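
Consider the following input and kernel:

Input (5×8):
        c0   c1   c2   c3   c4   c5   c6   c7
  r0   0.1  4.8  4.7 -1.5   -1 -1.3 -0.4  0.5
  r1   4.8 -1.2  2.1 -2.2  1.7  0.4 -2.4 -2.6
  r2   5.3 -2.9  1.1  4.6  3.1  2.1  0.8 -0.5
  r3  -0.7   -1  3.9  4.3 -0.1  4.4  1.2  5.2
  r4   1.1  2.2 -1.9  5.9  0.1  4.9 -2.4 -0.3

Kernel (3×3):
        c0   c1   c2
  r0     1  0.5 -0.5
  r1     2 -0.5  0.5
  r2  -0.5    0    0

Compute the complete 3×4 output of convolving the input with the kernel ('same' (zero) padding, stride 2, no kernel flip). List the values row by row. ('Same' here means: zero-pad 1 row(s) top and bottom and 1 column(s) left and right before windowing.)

2.35 7.1 -2.05 -2.35
-1.1 -2.6 5 1.85
0.7 7.1 16.25 13.25

Output[0,0]: The receptive field on the zero-padded input at this output position is [0 0 0 / 0 0.1 4.8 / 0 4.8 -1.2]. Elementwise product with the kernel and sum: 0·1 + 0·0.5 + 0·-0.5 + 0·2 + 0.1·-0.5 + 4.8·0.5 + 0·-0.5.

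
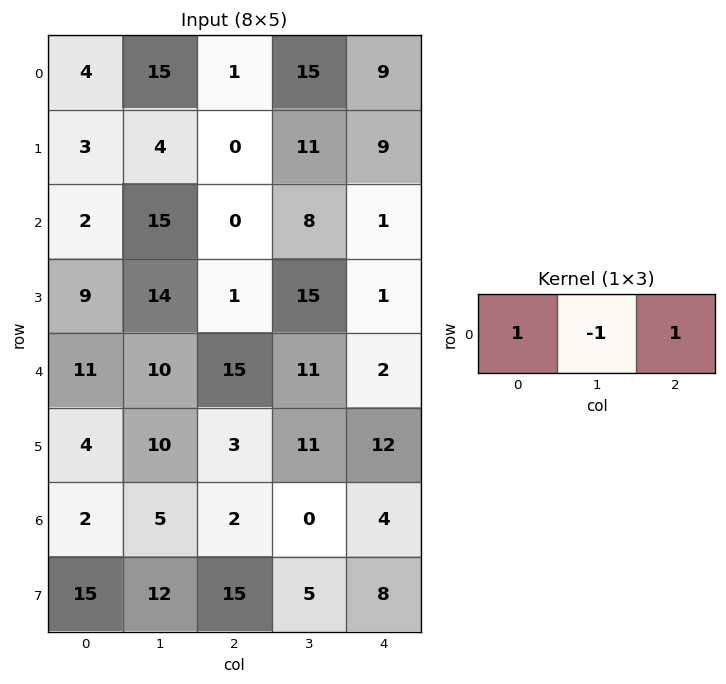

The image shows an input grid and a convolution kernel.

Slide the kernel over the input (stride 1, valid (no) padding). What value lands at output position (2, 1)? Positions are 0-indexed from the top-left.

23

The receptive field on the input at this output position is [15 0 8]. Elementwise product with the kernel and sum: 15·1 + 0·-1 + 8·1.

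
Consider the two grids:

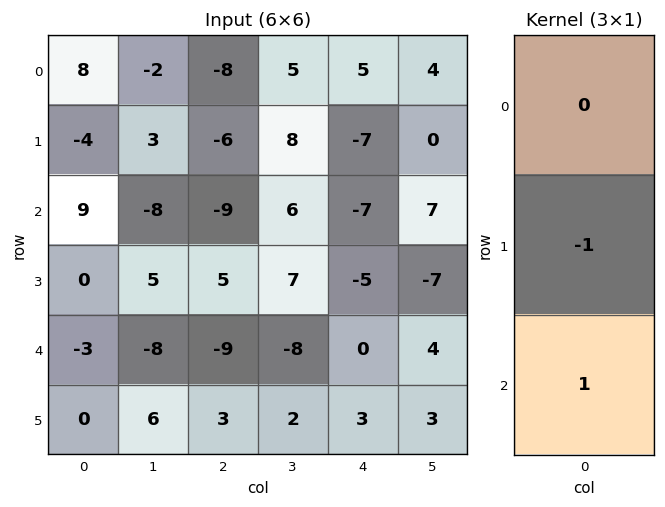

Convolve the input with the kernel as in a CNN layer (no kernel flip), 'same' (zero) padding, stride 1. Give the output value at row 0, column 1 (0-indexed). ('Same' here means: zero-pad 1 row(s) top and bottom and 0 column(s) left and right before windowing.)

The receptive field on the zero-padded input at this output position is [0 / -2 / 3]. Elementwise product with the kernel and sum: -2·-1 + 3·1.

5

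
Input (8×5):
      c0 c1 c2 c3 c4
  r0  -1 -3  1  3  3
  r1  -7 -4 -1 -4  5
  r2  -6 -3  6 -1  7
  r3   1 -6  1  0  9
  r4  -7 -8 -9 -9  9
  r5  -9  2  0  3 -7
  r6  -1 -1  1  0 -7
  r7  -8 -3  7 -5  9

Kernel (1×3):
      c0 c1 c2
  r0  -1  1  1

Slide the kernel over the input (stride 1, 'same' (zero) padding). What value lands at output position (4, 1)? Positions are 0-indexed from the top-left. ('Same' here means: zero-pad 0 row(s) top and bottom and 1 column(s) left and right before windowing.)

The receptive field on the zero-padded input at this output position is [-7 -8 -9]. Elementwise product with the kernel and sum: -7·-1 + -8·1 + -9·1.

-10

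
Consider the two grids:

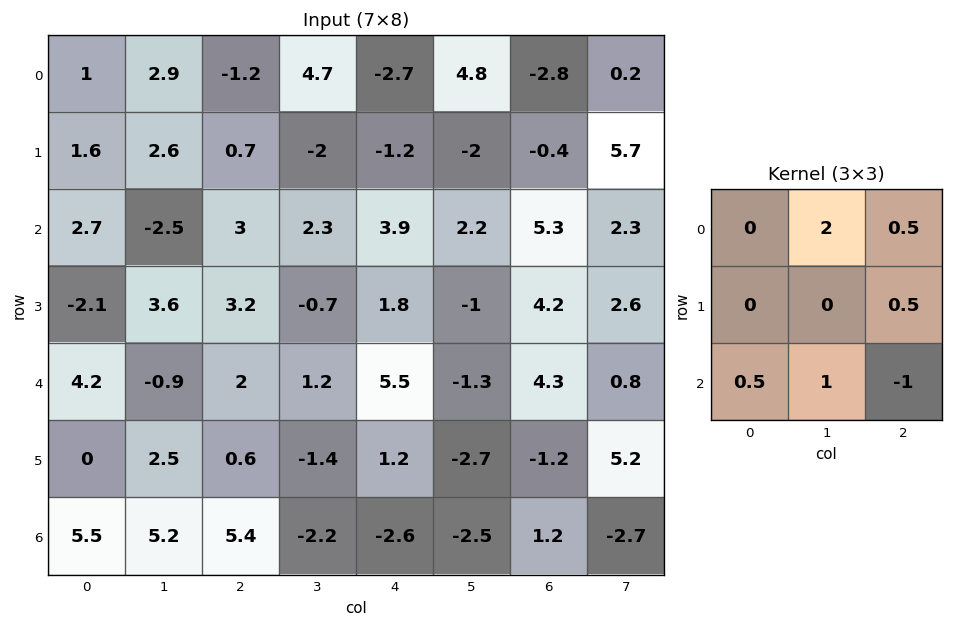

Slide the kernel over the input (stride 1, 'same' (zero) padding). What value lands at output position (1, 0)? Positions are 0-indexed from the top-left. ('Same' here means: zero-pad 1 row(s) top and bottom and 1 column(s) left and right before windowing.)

The receptive field on the zero-padded input at this output position is [0 1 2.9 / 0 1.6 2.6 / 0 2.7 -2.5]. Elementwise product with the kernel and sum: 1·2 + 2.9·0.5 + 2.6·0.5 + 0·0.5 + 2.7·1 + -2.5·-1.

9.95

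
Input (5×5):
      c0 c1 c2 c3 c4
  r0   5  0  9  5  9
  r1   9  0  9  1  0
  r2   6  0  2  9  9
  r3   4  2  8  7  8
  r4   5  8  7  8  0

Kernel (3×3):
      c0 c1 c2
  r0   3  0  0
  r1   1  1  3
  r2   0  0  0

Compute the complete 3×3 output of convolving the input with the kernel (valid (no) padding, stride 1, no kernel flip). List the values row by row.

51 12 37
39 29 65
48 31 45

Output[0,0]: The receptive field on the input at this output position is [5 0 9 / 9 0 9 / 6 0 2]. Elementwise product with the kernel and sum: 5·3 + 9·1 + 0·1 + 9·3.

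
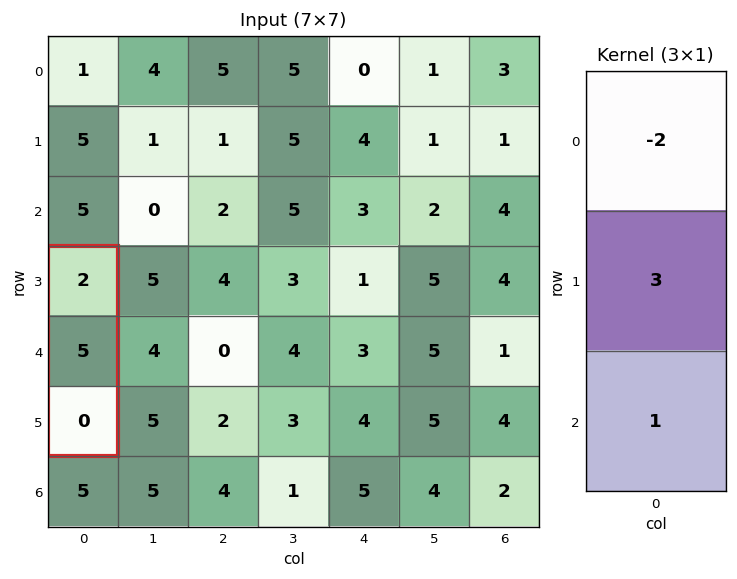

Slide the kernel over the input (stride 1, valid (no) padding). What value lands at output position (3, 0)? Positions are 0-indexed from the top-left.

11

The receptive field on the input at this output position is [2 / 5 / 0]. Elementwise product with the kernel and sum: 2·-2 + 5·3 + 0·1.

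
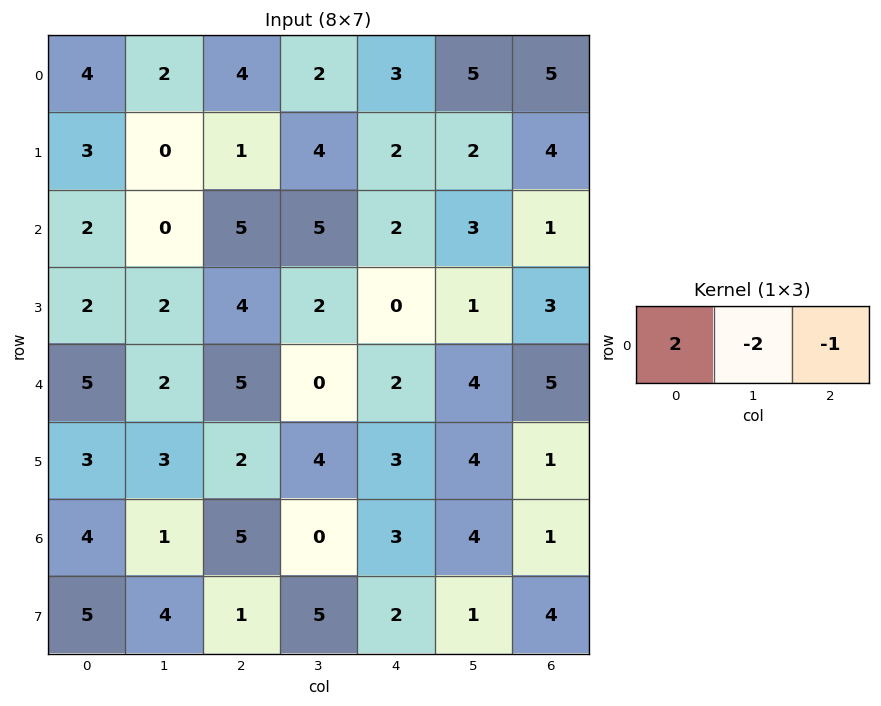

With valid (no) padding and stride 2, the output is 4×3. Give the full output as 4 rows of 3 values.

0 1 -9
-1 -2 -3
1 8 -9
1 7 -3

Output[0,0]: The receptive field on the input at this output position is [4 2 4]. Elementwise product with the kernel and sum: 4·2 + 2·-2 + 4·-1.
Output[0,1]: The receptive field on the input at this output position is [4 2 3]. Elementwise product with the kernel and sum: 4·2 + 2·-2 + 3·-1.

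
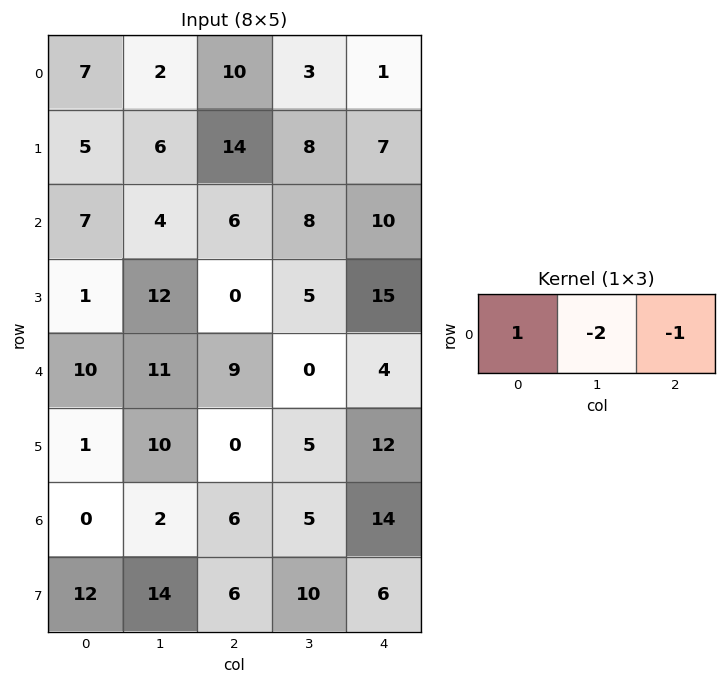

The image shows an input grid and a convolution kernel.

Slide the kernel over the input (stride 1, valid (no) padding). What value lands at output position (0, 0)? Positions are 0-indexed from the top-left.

-7

The receptive field on the input at this output position is [7 2 10]. Elementwise product with the kernel and sum: 7·1 + 2·-2 + 10·-1.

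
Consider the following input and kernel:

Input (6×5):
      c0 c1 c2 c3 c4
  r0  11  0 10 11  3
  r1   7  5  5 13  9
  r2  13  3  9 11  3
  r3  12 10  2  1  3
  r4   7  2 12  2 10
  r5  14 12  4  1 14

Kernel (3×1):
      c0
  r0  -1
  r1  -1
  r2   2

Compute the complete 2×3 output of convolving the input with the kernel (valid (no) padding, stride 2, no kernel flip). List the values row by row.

Output[0,0]: The receptive field on the input at this output position is [11 / 7 / 13]. Elementwise product with the kernel and sum: 11·-1 + 7·-1 + 13·2.

8 3 -6
-11 13 14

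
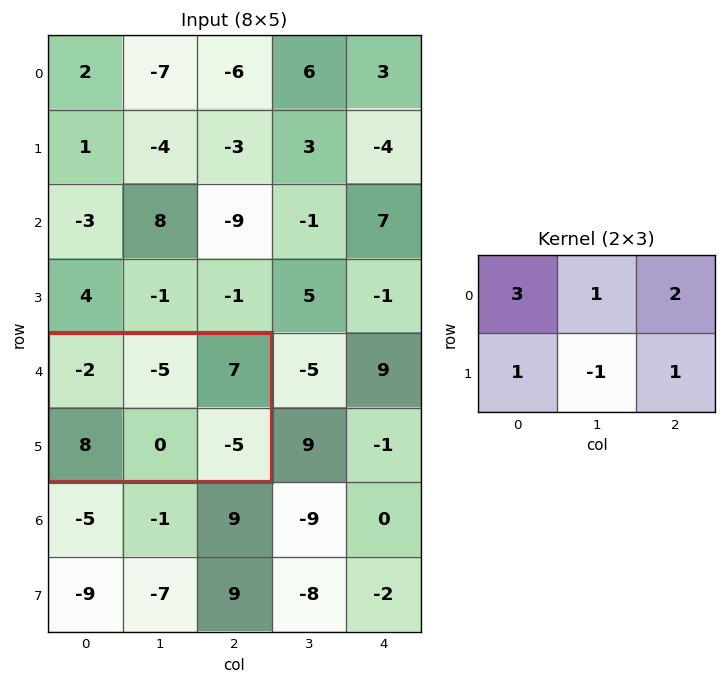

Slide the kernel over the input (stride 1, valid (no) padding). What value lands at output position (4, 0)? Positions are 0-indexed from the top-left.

6

The receptive field on the input at this output position is [-2 -5 7 / 8 0 -5]. Elementwise product with the kernel and sum: -2·3 + -5·1 + 7·2 + 8·1 + 0·-1 + -5·1.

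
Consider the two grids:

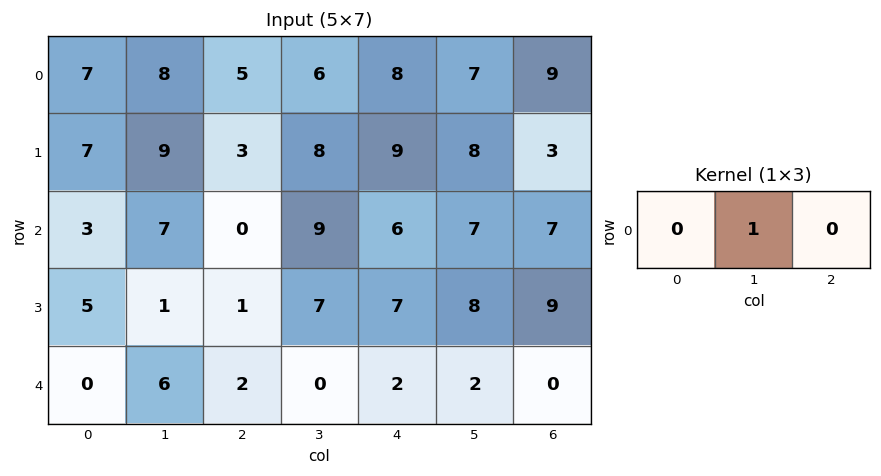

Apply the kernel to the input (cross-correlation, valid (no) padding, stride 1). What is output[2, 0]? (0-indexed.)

The receptive field on the input at this output position is [3 7 0]. Elementwise product with the kernel and sum: 7·1.

7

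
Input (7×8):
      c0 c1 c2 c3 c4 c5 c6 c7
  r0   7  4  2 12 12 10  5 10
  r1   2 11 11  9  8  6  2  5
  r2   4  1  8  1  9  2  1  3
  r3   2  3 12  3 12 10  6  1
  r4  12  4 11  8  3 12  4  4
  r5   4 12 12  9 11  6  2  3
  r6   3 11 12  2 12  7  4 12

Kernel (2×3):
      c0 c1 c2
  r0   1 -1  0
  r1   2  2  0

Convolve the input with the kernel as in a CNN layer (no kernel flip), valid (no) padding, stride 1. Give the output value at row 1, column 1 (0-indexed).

18

The receptive field on the input at this output position is [11 11 9 / 1 8 1]. Elementwise product with the kernel and sum: 11·1 + 11·-1 + 1·2 + 8·2.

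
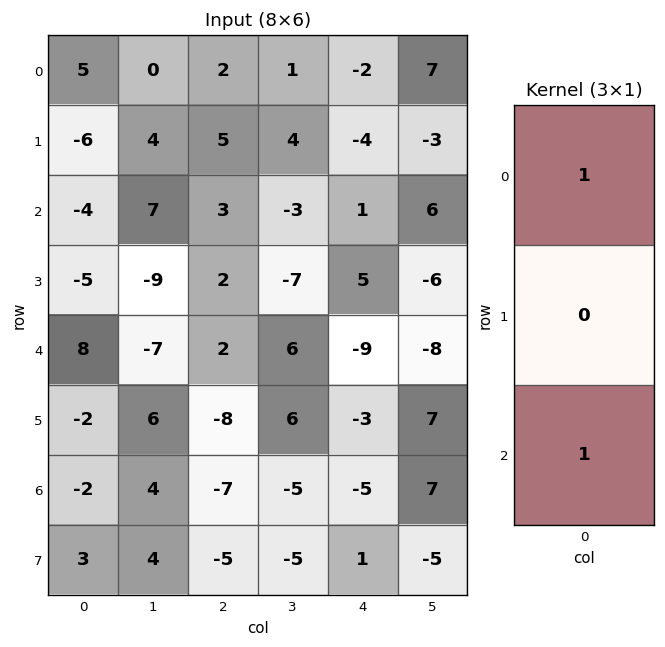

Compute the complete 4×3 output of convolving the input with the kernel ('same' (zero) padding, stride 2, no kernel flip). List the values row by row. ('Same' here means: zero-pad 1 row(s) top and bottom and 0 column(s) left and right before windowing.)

-6 5 -4
-11 7 1
-7 -6 2
1 -13 -2

Output[0,0]: The receptive field on the zero-padded input at this output position is [0 / 5 / -6]. Elementwise product with the kernel and sum: 0·1 + -6·1.
Output[0,1]: The receptive field on the zero-padded input at this output position is [0 / 2 / 5]. Elementwise product with the kernel and sum: 0·1 + 5·1.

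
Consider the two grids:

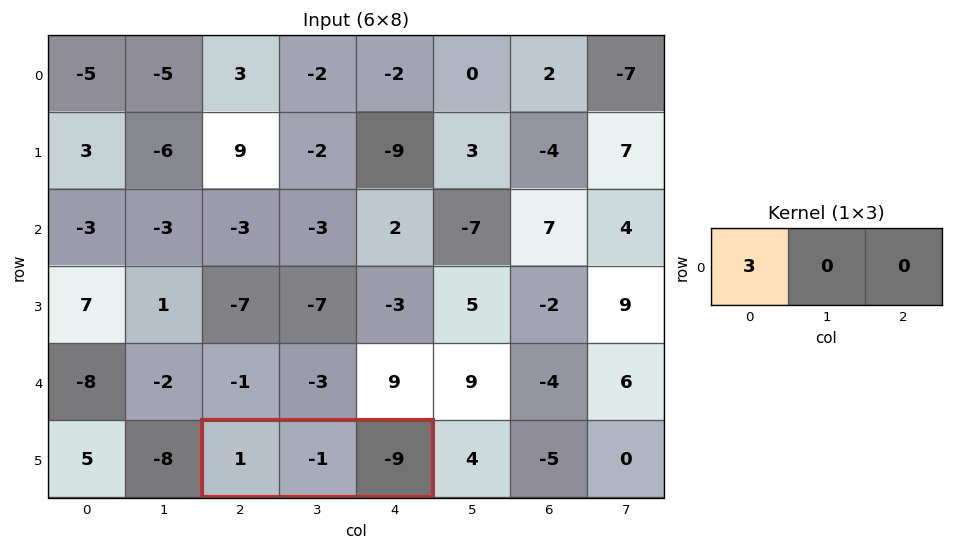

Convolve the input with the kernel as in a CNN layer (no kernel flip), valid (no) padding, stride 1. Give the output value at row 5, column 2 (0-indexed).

3

The receptive field on the input at this output position is [1 -1 -9]. Elementwise product with the kernel and sum: 1·3.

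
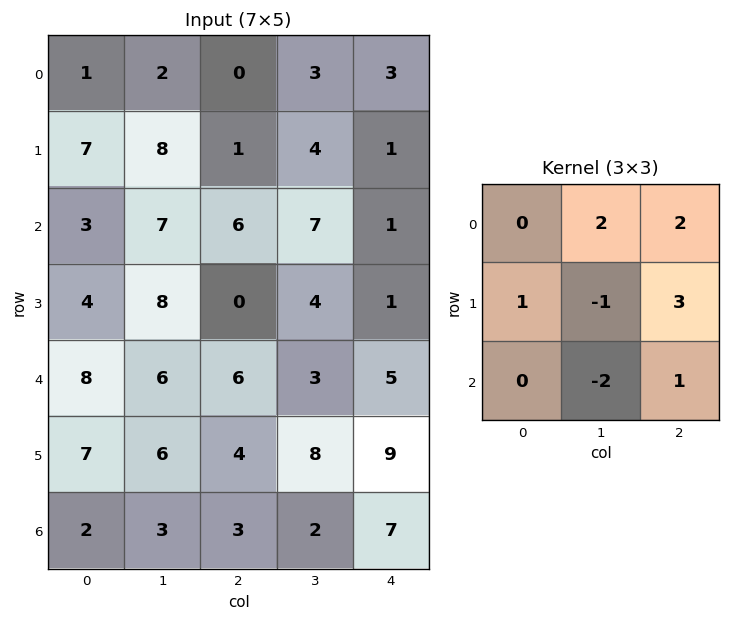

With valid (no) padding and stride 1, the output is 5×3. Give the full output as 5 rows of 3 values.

Output[0,0]: The receptive field on the input at this output position is [1 2 0 / 7 8 1 / 3 7 6]. Elementwise product with the kernel and sum: 2·2 + 0·2 + 7·1 + 8·-1 + 1·3 + 7·-2 + 6·1.
Output[0,1]: The receptive field on the input at this output position is [2 0 3 / 8 1 4 / 7 6 7]. Elementwise product with the kernel and sum: 0·2 + 3·2 + 8·1 + 1·-1 + 4·3 + 6·-2 + 7·1.

-2 20 -1
16 36 5
16 37 14
28 17 21
34 40 42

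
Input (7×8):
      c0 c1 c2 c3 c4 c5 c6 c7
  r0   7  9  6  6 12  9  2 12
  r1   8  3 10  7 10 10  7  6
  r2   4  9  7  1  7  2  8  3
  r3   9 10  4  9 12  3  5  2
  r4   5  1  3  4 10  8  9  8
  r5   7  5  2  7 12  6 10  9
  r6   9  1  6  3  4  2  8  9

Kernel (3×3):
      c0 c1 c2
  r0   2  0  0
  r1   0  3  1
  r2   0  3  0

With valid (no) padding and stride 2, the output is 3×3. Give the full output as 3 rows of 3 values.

Output[0,0]: The receptive field on the input at this output position is [7 9 6 / 8 3 10 / 4 9 7]. Elementwise product with the kernel and sum: 7·2 + 3·3 + 10·1 + 9·3.
Output[0,1]: The receptive field on the input at this output position is [6 6 12 / 10 7 10 / 7 1 7]. Elementwise product with the kernel and sum: 6·2 + 7·3 + 10·1 + 1·3.

60 46 67
45 65 52
30 48 54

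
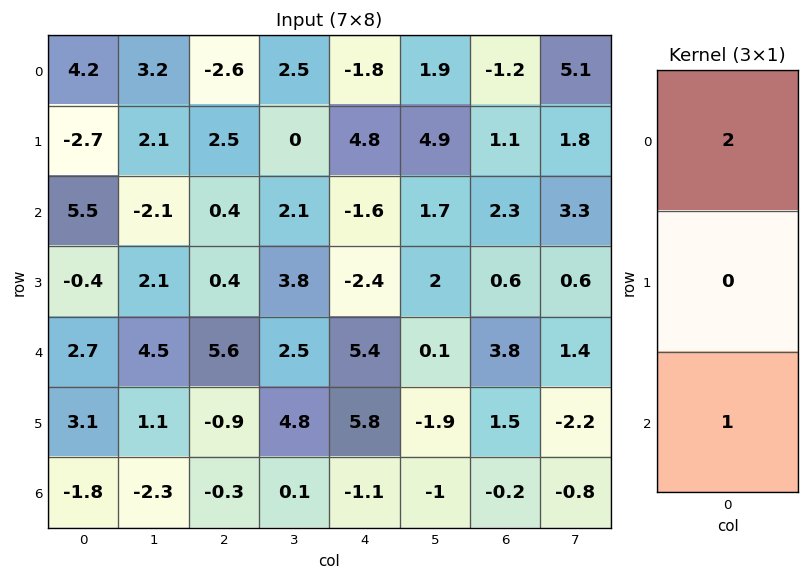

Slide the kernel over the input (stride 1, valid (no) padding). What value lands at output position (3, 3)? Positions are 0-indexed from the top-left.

12.4

The receptive field on the input at this output position is [3.8 / 2.5 / 4.8]. Elementwise product with the kernel and sum: 3.8·2 + 4.8·1.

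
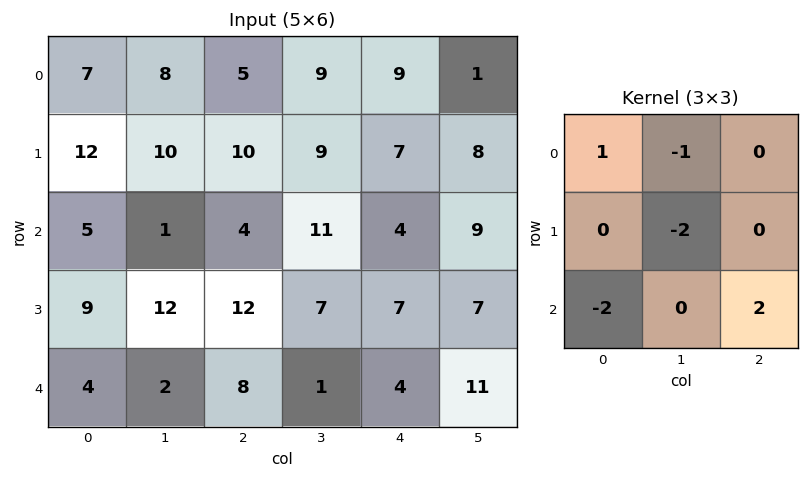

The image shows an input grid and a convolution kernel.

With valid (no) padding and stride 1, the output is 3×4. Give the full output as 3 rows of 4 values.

-23 3 -22 -18
6 -18 -31 -6
-12 -29 -29 13

Output[0,0]: The receptive field on the input at this output position is [7 8 5 / 12 10 10 / 5 1 4]. Elementwise product with the kernel and sum: 7·1 + 8·-1 + 10·-2 + 5·-2 + 4·2.
Output[0,1]: The receptive field on the input at this output position is [8 5 9 / 10 10 9 / 1 4 11]. Elementwise product with the kernel and sum: 8·1 + 5·-1 + 10·-2 + 1·-2 + 11·2.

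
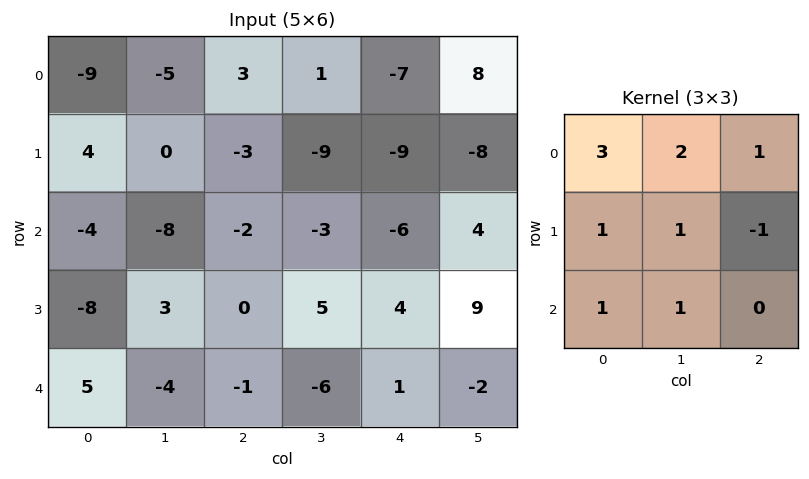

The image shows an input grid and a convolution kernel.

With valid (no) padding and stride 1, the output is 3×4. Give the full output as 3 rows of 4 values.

Output[0,0]: The receptive field on the input at this output position is [-9 -5 3 / 4 0 -3 / -4 -8 -2]. Elementwise product with the kernel and sum: -9·3 + -5·2 + 3·1 + 4·1 + 0·1 + -3·-1 + -4·1 + -8·1.
Output[0,1]: The receptive field on the input at this output position is [-5 3 1 / 0 -3 -9 / -8 -2 -3]. Elementwise product with the kernel and sum: -5·3 + 3·2 + 1·1 + 0·1 + -3·1 + -9·-1 + -8·1 + -2·1.

-39 -12 -4 -22
-6 -19 -30 -57
-34 -38 -24 -22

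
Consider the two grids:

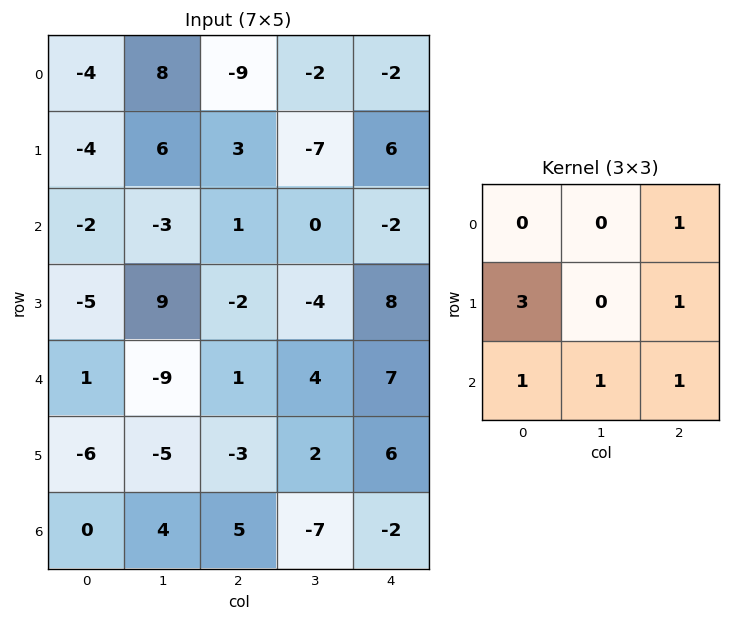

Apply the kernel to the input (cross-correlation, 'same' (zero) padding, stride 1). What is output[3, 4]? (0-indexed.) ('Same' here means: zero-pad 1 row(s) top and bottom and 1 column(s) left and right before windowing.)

The receptive field on the zero-padded input at this output position is [0 -2 0 / -4 8 0 / 4 7 0]. Elementwise product with the kernel and sum: 0·1 + -4·3 + 0·1 + 4·1 + 7·1 + 0·1.

-1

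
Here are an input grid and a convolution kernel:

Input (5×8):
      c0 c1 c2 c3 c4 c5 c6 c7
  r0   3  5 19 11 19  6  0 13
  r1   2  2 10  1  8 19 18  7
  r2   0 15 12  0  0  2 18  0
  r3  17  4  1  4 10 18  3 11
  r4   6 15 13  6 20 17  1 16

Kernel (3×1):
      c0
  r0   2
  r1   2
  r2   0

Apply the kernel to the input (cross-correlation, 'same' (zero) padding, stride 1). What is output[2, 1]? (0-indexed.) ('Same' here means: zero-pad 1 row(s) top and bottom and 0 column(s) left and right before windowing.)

The receptive field on the zero-padded input at this output position is [2 / 15 / 4]. Elementwise product with the kernel and sum: 2·2 + 15·2.

34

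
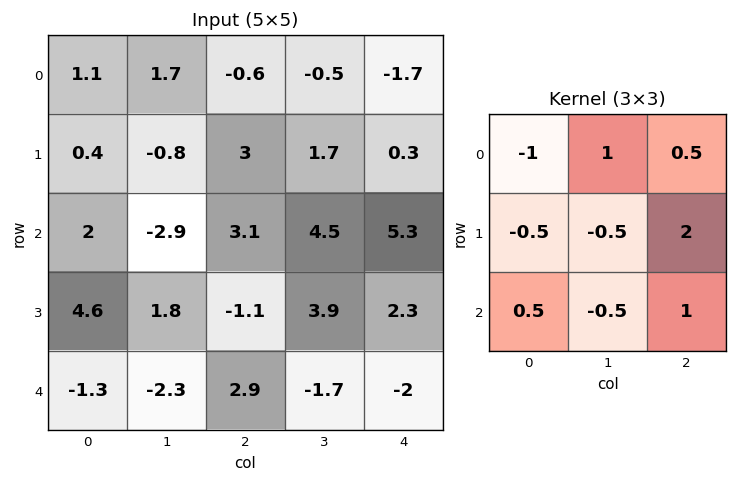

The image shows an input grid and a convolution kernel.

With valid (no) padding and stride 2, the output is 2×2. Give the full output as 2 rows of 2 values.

Output[0,0]: The receptive field on the input at this output position is [1.1 1.7 -0.6 / 0.4 -0.8 3 / 2 -2.9 3.1]. Elementwise product with the kernel and sum: 1.1·-1 + 1.7·1 + -0.6·0.5 + 0.4·-0.5 + -0.8·-0.5 + 3·2 + 2·0.5 + -2.9·-0.5 + 3.1·1.

12.05 2.1
-5.35 7.55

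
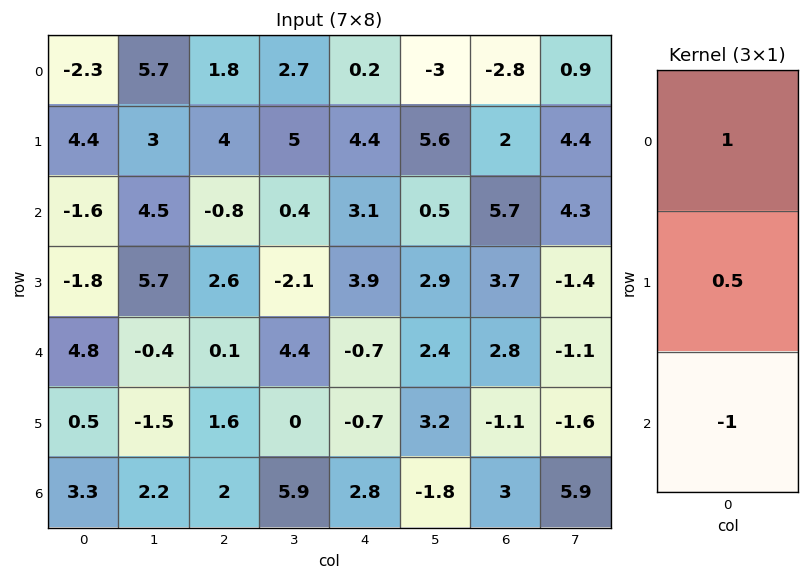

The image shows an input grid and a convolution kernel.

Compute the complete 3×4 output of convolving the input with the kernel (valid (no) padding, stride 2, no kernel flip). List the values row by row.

1.5 4.6 -0.7 -7.5
-7.3 0.4 5.75 4.75
1.75 -1.1 -3.85 -0.75

Output[0,0]: The receptive field on the input at this output position is [-2.3 / 4.4 / -1.6]. Elementwise product with the kernel and sum: -2.3·1 + 4.4·0.5 + -1.6·-1.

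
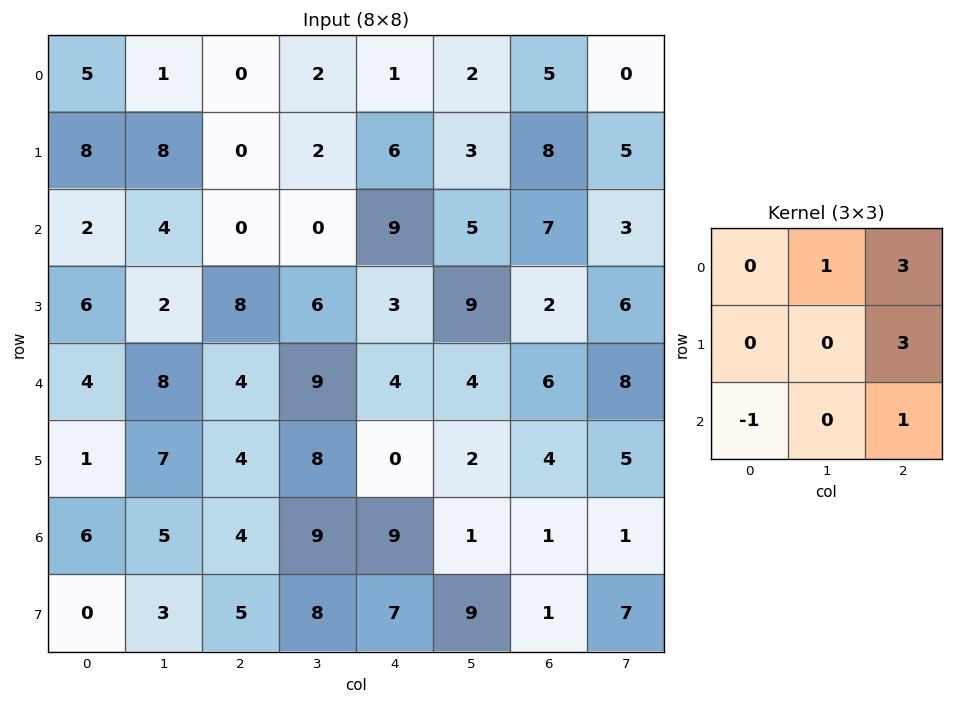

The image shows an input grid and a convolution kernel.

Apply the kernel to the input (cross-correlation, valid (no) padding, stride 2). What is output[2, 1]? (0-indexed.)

26

The receptive field on the input at this output position is [4 9 4 / 4 8 0 / 4 9 9]. Elementwise product with the kernel and sum: 9·1 + 4·3 + 0·3 + 4·-1 + 9·1.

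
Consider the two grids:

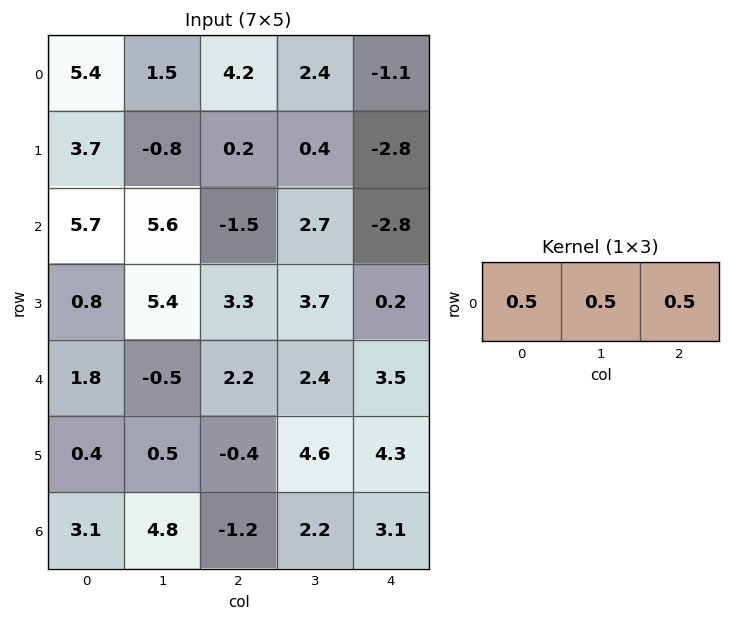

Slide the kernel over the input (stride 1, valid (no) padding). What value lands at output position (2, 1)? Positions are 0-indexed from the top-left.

The receptive field on the input at this output position is [5.6 -1.5 2.7]. Elementwise product with the kernel and sum: 5.6·0.5 + -1.5·0.5 + 2.7·0.5.

3.4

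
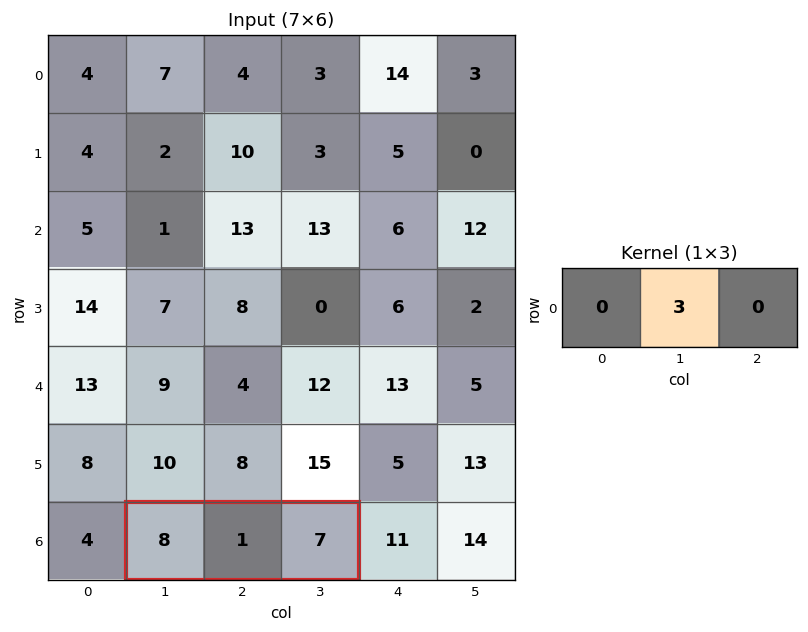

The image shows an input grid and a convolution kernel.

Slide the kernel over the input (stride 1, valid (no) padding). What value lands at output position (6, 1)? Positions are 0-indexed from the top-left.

3

The receptive field on the input at this output position is [8 1 7]. Elementwise product with the kernel and sum: 1·3.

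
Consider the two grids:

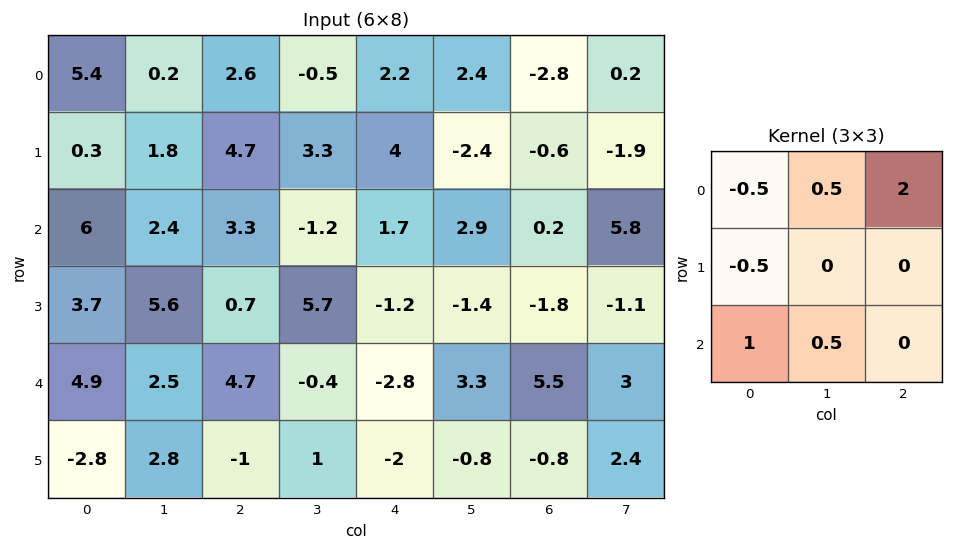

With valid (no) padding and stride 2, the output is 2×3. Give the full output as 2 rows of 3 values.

9.65 3.2 -4.35
9.1 5.3 0.45

Output[0,0]: The receptive field on the input at this output position is [5.4 0.2 2.6 / 0.3 1.8 4.7 / 6 2.4 3.3]. Elementwise product with the kernel and sum: 5.4·-0.5 + 0.2·0.5 + 2.6·2 + 0.3·-0.5 + 6·1 + 2.4·0.5.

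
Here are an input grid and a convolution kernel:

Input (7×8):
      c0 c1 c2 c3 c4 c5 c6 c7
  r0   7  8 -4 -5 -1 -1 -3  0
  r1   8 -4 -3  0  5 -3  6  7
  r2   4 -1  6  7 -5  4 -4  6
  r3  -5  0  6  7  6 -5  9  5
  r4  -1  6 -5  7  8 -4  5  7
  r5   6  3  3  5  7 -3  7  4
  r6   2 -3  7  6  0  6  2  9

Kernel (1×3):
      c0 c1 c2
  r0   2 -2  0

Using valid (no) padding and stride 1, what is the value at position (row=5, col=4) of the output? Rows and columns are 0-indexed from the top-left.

20

The receptive field on the input at this output position is [7 -3 7]. Elementwise product with the kernel and sum: 7·2 + -3·-2.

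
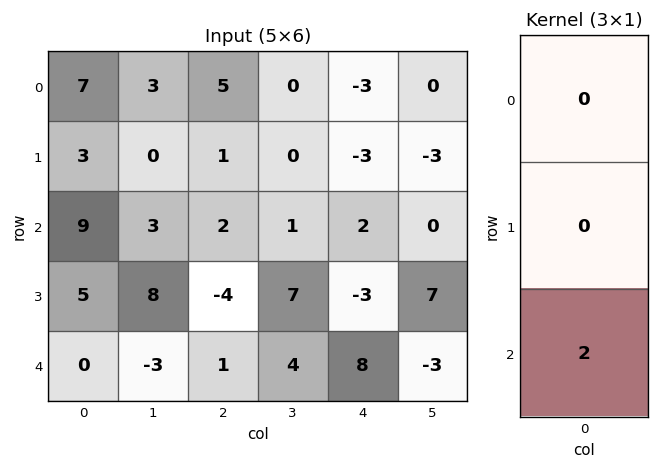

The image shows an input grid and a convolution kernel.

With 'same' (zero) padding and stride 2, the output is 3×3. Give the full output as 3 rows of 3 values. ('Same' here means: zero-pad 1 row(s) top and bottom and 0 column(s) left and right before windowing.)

6 2 -6
10 -8 -6
0 0 0

Output[0,0]: The receptive field on the zero-padded input at this output position is [0 / 7 / 3]. Elementwise product with the kernel and sum: 3·2.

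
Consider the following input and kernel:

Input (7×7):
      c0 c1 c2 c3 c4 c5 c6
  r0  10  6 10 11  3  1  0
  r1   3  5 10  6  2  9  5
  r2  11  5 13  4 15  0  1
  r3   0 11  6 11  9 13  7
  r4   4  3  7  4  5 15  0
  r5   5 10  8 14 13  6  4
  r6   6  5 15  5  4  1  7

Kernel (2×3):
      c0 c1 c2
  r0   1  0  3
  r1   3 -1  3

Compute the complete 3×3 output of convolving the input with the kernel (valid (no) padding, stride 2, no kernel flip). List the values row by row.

Output[0,0]: The receptive field on the input at this output position is [10 6 10 / 3 5 10]. Elementwise product with the kernel and sum: 10·1 + 10·3 + 3·3 + 5·-1 + 10·3.

74 49 15
57 92 53
54 71 50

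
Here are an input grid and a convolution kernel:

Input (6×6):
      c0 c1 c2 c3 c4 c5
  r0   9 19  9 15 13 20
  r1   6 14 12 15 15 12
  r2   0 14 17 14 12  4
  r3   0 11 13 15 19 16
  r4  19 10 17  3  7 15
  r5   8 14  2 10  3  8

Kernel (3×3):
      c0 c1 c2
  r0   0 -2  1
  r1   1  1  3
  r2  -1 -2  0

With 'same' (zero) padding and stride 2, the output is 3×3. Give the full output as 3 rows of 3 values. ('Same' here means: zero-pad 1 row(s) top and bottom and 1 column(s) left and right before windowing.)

Output[0,0]: The receptive field on the zero-padded input at this output position is [0 0 0 / 0 9 19 / 0 6 14]. Elementwise product with the kernel and sum: 0·-2 + 0·1 + 0·1 + 9·1 + 19·3 + 0·-1 + 6·-2.

54 35 43
44 27 -33
44 7 17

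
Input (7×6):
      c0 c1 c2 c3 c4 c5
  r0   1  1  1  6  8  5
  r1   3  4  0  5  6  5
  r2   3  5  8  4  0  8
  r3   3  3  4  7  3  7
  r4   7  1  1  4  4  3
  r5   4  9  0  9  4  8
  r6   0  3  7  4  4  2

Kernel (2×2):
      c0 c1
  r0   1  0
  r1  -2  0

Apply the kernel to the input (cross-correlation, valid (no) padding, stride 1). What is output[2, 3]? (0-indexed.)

The receptive field on the input at this output position is [4 0 / 7 3]. Elementwise product with the kernel and sum: 4·1 + 7·-2.

-10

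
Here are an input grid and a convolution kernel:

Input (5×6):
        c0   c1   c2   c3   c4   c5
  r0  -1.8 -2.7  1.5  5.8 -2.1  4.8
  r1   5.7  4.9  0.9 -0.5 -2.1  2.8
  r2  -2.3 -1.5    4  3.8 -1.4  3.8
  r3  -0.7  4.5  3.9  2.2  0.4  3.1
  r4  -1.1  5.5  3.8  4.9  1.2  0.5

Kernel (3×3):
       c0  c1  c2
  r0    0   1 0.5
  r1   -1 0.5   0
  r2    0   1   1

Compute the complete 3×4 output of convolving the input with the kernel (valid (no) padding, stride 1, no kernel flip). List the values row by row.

-2.7 7.75 6 2.15
15.3 10.25 -1.05 -1.7
12.75 12.05 6.4 0.2

Output[0,0]: The receptive field on the input at this output position is [-1.8 -2.7 1.5 / 5.7 4.9 0.9 / -2.3 -1.5 4]. Elementwise product with the kernel and sum: -2.7·1 + 1.5·0.5 + 5.7·-1 + 4.9·0.5 + -1.5·1 + 4·1.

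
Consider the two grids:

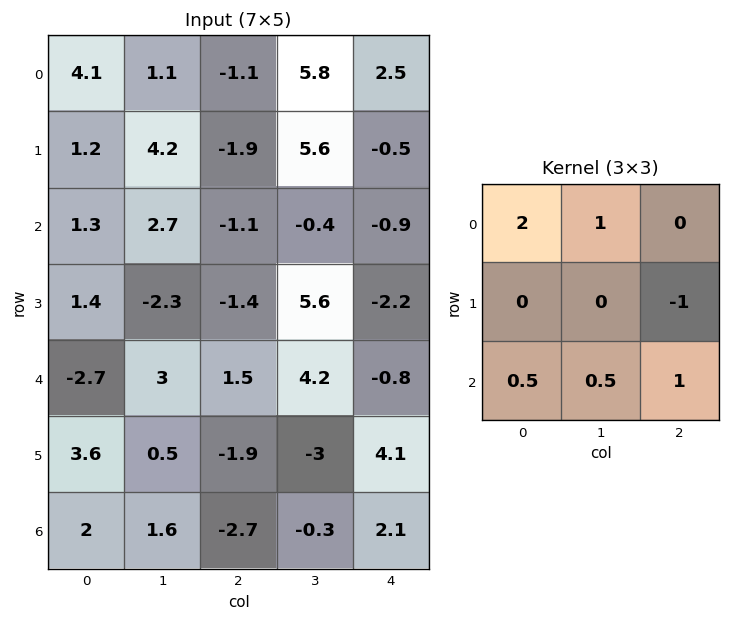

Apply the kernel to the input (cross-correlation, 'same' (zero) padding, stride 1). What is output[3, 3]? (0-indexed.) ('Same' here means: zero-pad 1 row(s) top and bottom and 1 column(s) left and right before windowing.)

The receptive field on the zero-padded input at this output position is [-1.1 -0.4 -0.9 / -1.4 5.6 -2.2 / 1.5 4.2 -0.8]. Elementwise product with the kernel and sum: -1.1·2 + -0.4·1 + -2.2·-1 + 1.5·0.5 + 4.2·0.5 + -0.8·1.

1.65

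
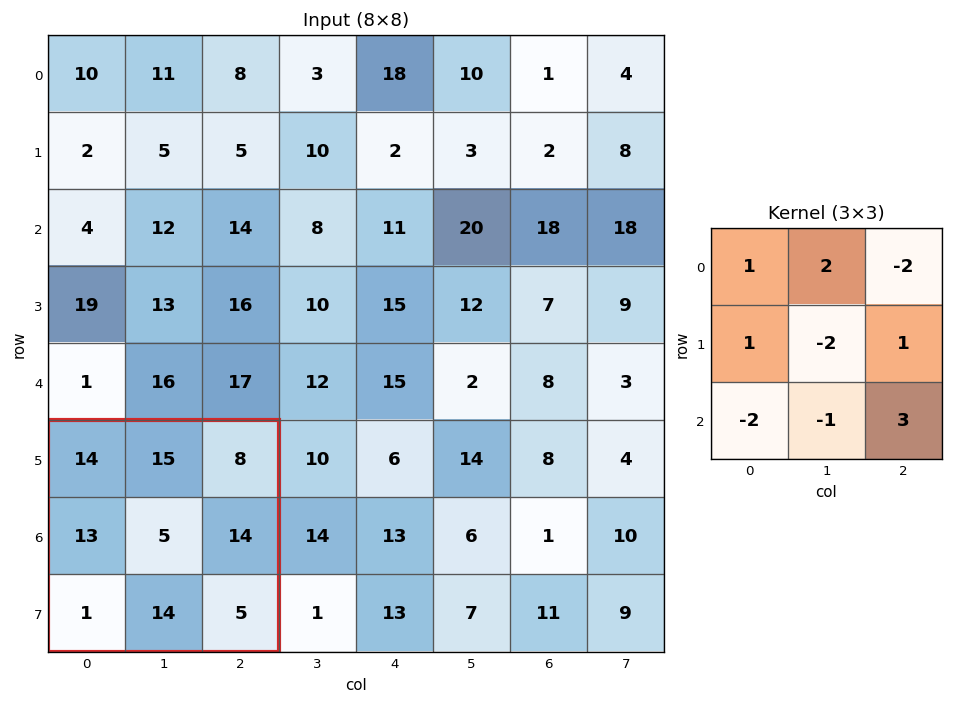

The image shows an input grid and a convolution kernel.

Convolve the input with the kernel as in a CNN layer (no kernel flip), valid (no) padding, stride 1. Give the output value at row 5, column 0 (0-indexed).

The receptive field on the input at this output position is [14 15 8 / 13 5 14 / 1 14 5]. Elementwise product with the kernel and sum: 14·1 + 15·2 + 8·-2 + 13·1 + 5·-2 + 14·1 + 1·-2 + 14·-1 + 5·3.

44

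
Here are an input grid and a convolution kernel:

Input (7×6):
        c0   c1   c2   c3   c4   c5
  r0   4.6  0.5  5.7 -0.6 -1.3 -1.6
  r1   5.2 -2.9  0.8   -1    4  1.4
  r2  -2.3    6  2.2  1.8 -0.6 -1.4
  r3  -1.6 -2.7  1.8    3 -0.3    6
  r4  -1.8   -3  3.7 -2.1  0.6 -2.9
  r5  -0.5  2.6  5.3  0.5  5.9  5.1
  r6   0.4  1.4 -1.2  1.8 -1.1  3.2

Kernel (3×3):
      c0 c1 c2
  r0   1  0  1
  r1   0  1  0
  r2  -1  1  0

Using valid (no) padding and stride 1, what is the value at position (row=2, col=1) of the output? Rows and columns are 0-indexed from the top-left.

The receptive field on the input at this output position is [6 2.2 1.8 / -2.7 1.8 3 / -3 3.7 -2.1]. Elementwise product with the kernel and sum: 6·1 + 1.8·1 + 1.8·1 + -3·-1 + 3.7·1.

16.3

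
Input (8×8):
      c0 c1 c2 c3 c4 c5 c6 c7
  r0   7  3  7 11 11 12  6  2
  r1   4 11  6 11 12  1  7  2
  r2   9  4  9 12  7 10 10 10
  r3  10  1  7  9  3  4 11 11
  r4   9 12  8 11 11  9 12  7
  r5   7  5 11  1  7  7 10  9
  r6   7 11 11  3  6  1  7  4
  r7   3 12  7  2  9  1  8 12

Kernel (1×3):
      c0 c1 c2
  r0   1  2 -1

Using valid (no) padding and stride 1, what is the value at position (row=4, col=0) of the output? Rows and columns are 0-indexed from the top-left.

25

The receptive field on the input at this output position is [9 12 8]. Elementwise product with the kernel and sum: 9·1 + 12·2 + 8·-1.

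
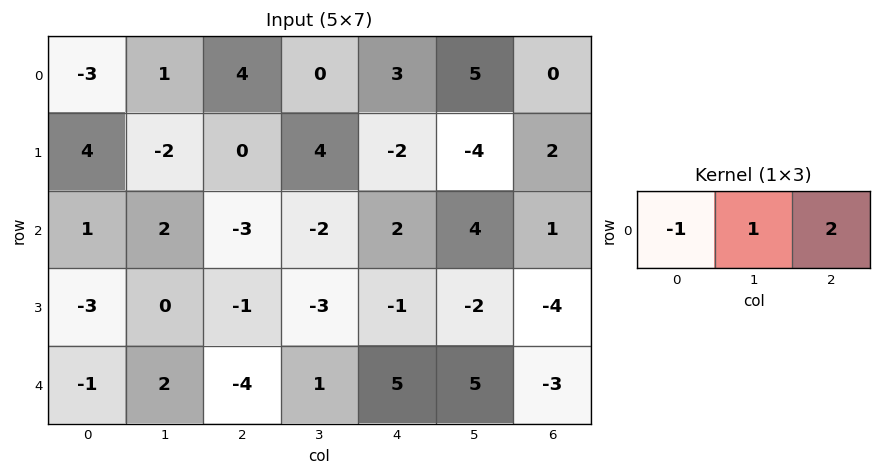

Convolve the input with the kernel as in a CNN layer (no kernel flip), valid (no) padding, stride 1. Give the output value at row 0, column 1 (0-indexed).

3

The receptive field on the input at this output position is [1 4 0]. Elementwise product with the kernel and sum: 1·-1 + 4·1 + 0·2.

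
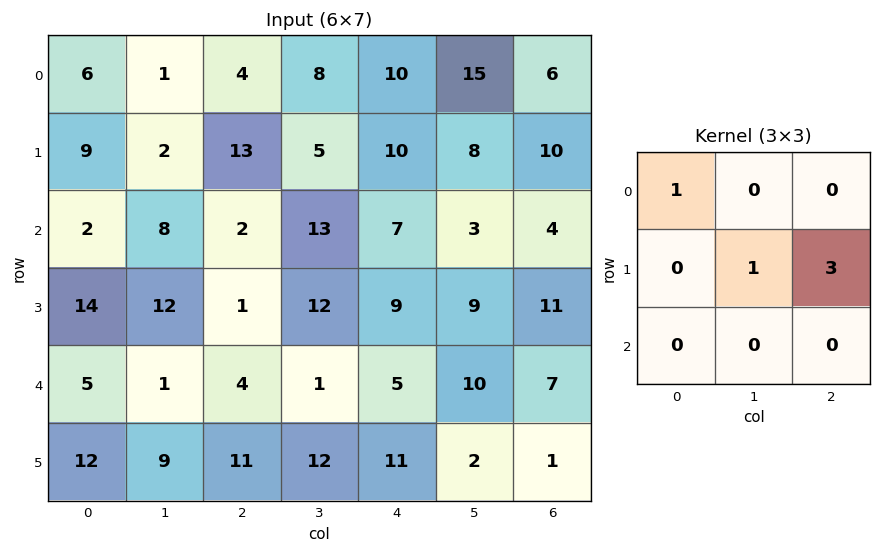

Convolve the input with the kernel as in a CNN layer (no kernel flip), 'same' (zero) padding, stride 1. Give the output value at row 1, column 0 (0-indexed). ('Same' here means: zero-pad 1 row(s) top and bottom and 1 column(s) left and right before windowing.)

15

The receptive field on the zero-padded input at this output position is [0 6 1 / 0 9 2 / 0 2 8]. Elementwise product with the kernel and sum: 0·1 + 9·1 + 2·3.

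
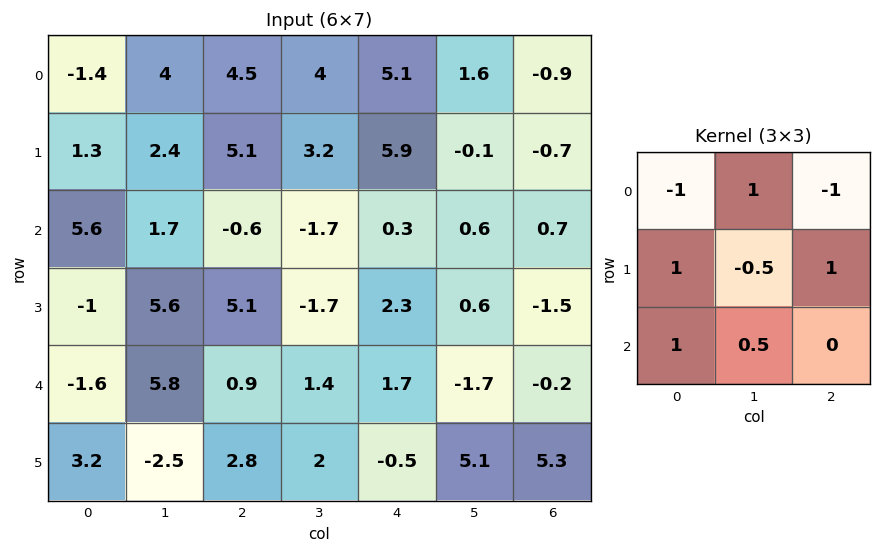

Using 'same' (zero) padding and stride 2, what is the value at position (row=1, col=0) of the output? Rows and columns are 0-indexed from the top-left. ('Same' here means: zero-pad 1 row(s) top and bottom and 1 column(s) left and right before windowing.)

-2.7

The receptive field on the zero-padded input at this output position is [0 1.3 2.4 / 0 5.6 1.7 / 0 -1 5.6]. Elementwise product with the kernel and sum: 0·-1 + 1.3·1 + 2.4·-1 + 0·1 + 5.6·-0.5 + 1.7·1 + 0·1 + -1·0.5.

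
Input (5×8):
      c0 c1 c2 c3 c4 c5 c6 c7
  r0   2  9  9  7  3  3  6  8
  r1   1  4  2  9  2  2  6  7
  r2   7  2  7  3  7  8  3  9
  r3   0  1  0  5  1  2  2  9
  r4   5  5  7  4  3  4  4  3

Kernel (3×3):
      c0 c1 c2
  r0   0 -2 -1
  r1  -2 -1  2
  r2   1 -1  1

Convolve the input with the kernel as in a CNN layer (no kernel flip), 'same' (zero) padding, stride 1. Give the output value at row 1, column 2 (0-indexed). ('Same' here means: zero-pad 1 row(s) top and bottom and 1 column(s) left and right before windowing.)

The receptive field on the zero-padded input at this output position is [9 9 7 / 4 2 9 / 2 7 3]. Elementwise product with the kernel and sum: 9·-2 + 7·-1 + 4·-2 + 2·-1 + 9·2 + 2·1 + 7·-1 + 3·1.

-19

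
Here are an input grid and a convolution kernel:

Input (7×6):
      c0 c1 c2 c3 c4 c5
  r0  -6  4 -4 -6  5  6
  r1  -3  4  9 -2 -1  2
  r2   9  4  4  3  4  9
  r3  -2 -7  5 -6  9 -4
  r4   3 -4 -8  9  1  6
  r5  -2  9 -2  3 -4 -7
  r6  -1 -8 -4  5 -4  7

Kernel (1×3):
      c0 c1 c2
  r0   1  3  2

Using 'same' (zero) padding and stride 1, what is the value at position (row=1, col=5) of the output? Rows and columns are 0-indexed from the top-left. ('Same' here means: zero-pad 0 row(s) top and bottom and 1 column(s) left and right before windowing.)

The receptive field on the zero-padded input at this output position is [-1 2 0]. Elementwise product with the kernel and sum: -1·1 + 2·3 + 0·2.

5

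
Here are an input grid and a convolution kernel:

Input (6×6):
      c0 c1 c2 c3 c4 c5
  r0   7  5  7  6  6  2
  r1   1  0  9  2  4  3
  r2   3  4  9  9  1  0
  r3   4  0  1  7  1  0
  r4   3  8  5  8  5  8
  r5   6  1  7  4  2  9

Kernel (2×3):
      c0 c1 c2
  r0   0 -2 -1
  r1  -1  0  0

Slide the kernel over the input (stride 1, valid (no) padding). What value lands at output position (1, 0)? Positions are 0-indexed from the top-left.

-12

The receptive field on the input at this output position is [1 0 9 / 3 4 9]. Elementwise product with the kernel and sum: 0·-2 + 9·-1 + 3·-1.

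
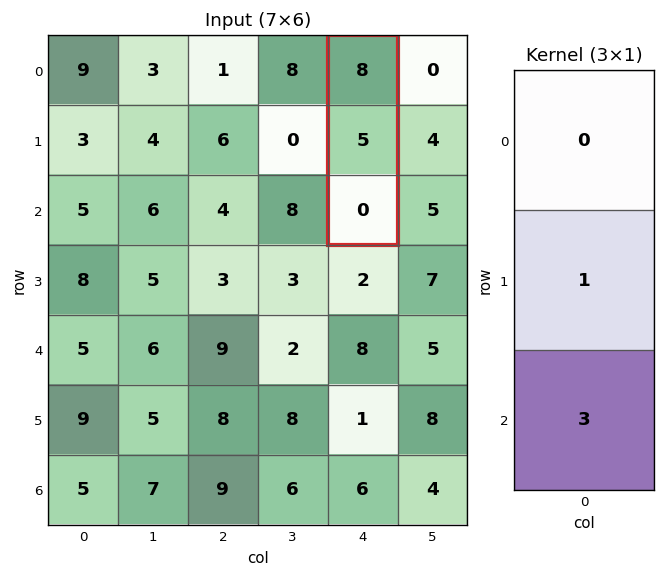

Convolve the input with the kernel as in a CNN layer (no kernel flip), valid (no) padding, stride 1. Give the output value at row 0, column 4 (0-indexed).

5

The receptive field on the input at this output position is [8 / 5 / 0]. Elementwise product with the kernel and sum: 5·1 + 0·3.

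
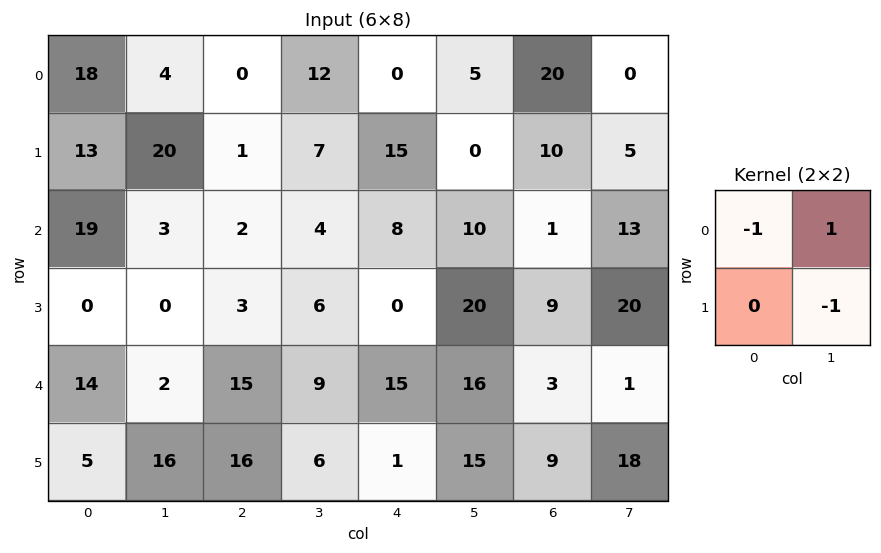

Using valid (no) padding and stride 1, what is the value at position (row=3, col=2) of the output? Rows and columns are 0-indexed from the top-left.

The receptive field on the input at this output position is [3 6 / 15 9]. Elementwise product with the kernel and sum: 3·-1 + 6·1 + 9·-1.

-6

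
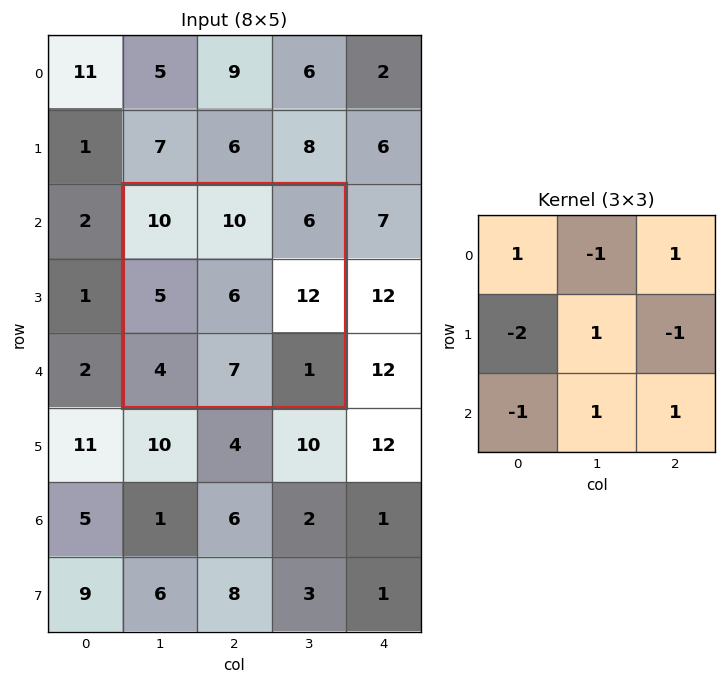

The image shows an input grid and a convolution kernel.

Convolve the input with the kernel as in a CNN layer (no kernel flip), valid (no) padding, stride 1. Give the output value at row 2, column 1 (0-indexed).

The receptive field on the input at this output position is [10 10 6 / 5 6 12 / 4 7 1]. Elementwise product with the kernel and sum: 10·1 + 10·-1 + 6·1 + 5·-2 + 6·1 + 12·-1 + 4·-1 + 7·1 + 1·1.

-6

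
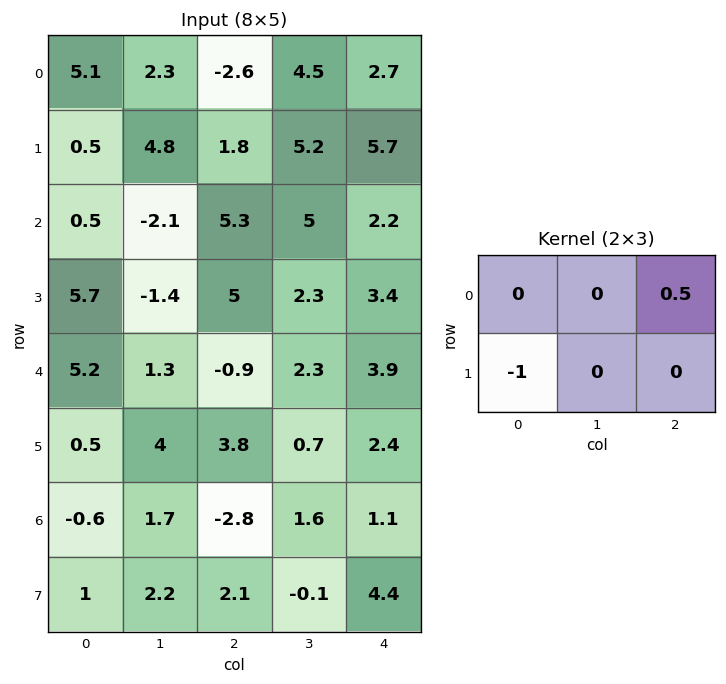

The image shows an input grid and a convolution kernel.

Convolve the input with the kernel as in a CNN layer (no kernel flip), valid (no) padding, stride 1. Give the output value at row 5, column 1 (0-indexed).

The receptive field on the input at this output position is [4 3.8 0.7 / 1.7 -2.8 1.6]. Elementwise product with the kernel and sum: 0.7·0.5 + 1.7·-1.

-1.35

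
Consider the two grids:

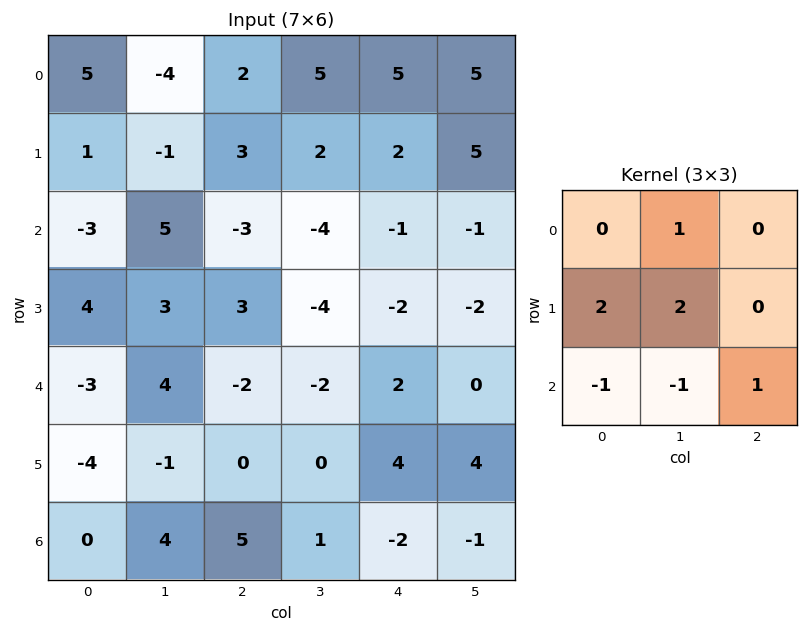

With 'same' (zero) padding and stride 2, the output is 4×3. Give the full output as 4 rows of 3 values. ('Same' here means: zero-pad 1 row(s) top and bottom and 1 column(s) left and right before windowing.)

8 -4 21
-6 -3 -4
1 8 -2
-4 18 2

Output[0,0]: The receptive field on the zero-padded input at this output position is [0 0 0 / 0 5 -4 / 0 1 -1]. Elementwise product with the kernel and sum: 0·1 + 0·2 + 5·2 + 0·-1 + 1·-1 + -1·1.
Output[0,1]: The receptive field on the zero-padded input at this output position is [0 0 0 / -4 2 5 / -1 3 2]. Elementwise product with the kernel and sum: 0·1 + -4·2 + 2·2 + -1·-1 + 3·-1 + 2·1.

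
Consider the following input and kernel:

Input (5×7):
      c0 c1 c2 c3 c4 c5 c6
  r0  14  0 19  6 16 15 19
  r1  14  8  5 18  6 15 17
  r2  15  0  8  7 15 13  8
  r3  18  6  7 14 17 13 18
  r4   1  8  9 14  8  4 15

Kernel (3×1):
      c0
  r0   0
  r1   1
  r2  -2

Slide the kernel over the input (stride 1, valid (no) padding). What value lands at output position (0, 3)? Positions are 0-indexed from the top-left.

The receptive field on the input at this output position is [6 / 18 / 7]. Elementwise product with the kernel and sum: 18·1 + 7·-2.

4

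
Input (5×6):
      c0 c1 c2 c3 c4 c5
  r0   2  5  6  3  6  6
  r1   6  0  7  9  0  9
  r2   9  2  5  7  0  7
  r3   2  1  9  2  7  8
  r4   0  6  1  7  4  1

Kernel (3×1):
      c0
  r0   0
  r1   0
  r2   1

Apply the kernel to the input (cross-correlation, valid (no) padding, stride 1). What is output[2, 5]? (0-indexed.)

1

The receptive field on the input at this output position is [7 / 8 / 1]. Elementwise product with the kernel and sum: 1·1.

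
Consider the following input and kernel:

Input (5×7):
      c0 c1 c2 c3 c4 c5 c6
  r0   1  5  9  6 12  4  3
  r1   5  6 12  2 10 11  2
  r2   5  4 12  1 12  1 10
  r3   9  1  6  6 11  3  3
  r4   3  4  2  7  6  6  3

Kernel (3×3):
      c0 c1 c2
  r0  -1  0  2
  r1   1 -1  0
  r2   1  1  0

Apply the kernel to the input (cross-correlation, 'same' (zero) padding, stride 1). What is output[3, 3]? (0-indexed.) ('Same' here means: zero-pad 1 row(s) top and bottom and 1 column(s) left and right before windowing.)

21

The receptive field on the zero-padded input at this output position is [12 1 12 / 6 6 11 / 2 7 6]. Elementwise product with the kernel and sum: 12·-1 + 12·2 + 6·1 + 6·-1 + 2·1 + 7·1.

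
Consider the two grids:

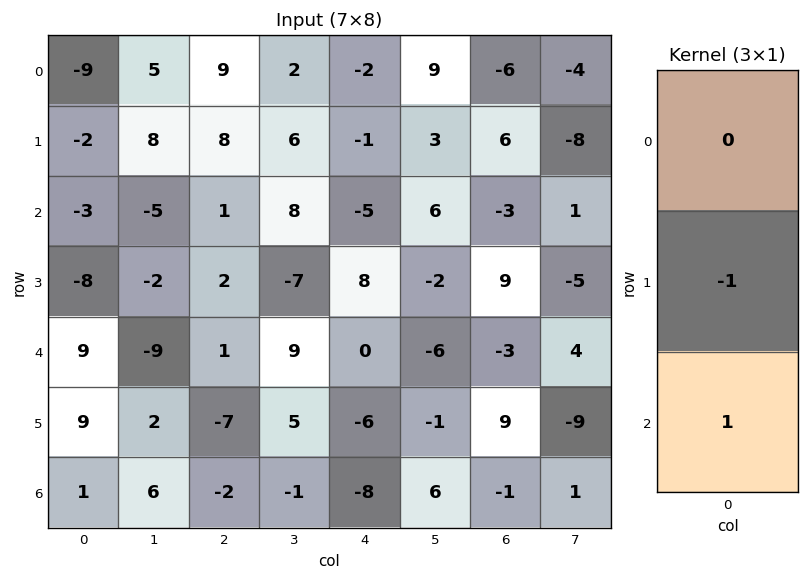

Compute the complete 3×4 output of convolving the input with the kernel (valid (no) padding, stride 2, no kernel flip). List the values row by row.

-1 -7 -4 -9
17 -1 -8 -12
-8 5 -2 -10

Output[0,0]: The receptive field on the input at this output position is [-9 / -2 / -3]. Elementwise product with the kernel and sum: -2·-1 + -3·1.
Output[0,1]: The receptive field on the input at this output position is [9 / 8 / 1]. Elementwise product with the kernel and sum: 8·-1 + 1·1.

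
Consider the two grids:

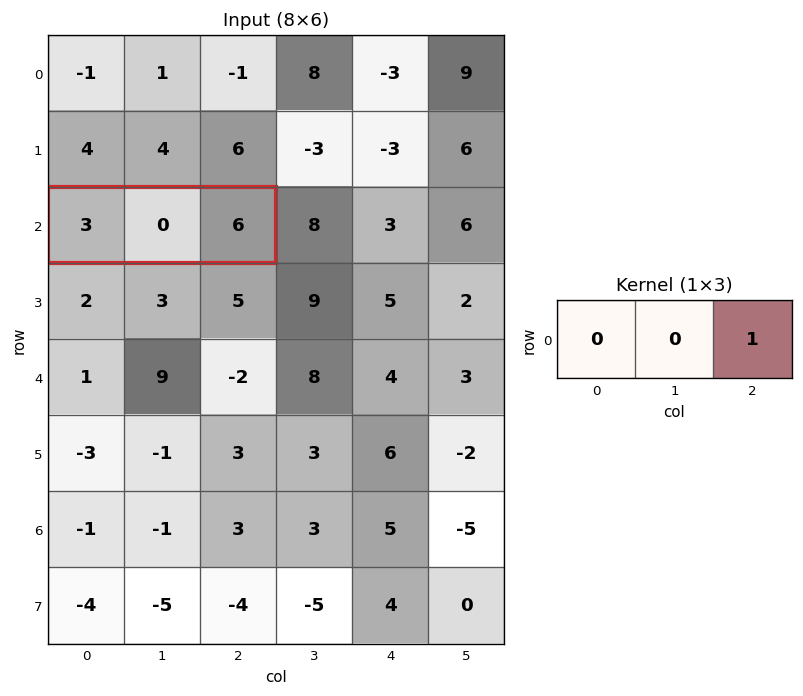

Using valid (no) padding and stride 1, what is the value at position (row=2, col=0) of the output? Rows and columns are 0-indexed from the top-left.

The receptive field on the input at this output position is [3 0 6]. Elementwise product with the kernel and sum: 6·1.

6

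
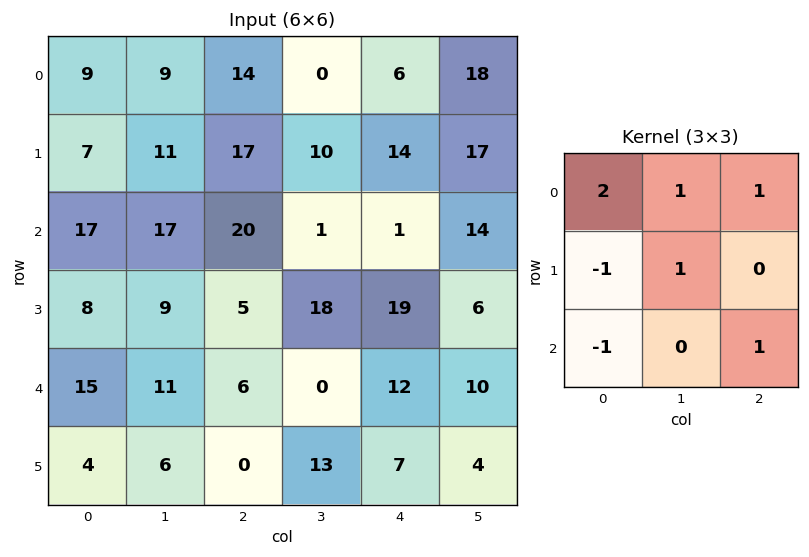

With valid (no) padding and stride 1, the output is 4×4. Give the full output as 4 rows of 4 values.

48 22 8 41
39 61 53 39
63 40 61 28
22 43 48 64

Output[0,0]: The receptive field on the input at this output position is [9 9 14 / 7 11 17 / 17 17 20]. Elementwise product with the kernel and sum: 9·2 + 9·1 + 14·1 + 7·-1 + 11·1 + 17·-1 + 20·1.
Output[0,1]: The receptive field on the input at this output position is [9 14 0 / 11 17 10 / 17 20 1]. Elementwise product with the kernel and sum: 9·2 + 14·1 + 0·1 + 11·-1 + 17·1 + 17·-1 + 1·1.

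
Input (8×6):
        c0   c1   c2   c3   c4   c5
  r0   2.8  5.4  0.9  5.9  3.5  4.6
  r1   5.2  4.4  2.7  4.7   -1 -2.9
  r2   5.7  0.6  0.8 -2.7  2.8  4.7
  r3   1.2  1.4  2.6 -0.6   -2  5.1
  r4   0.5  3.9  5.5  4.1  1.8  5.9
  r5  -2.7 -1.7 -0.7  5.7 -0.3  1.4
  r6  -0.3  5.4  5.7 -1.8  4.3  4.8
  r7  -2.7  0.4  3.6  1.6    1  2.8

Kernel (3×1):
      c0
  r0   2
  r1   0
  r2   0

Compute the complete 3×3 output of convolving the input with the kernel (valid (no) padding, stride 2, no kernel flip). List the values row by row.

Output[0,0]: The receptive field on the input at this output position is [2.8 / 5.2 / 5.7]. Elementwise product with the kernel and sum: 2.8·2.
Output[0,1]: The receptive field on the input at this output position is [0.9 / 2.7 / 0.8]. Elementwise product with the kernel and sum: 0.9·2.

5.6 1.8 7
11.4 1.6 5.6
1 11 3.6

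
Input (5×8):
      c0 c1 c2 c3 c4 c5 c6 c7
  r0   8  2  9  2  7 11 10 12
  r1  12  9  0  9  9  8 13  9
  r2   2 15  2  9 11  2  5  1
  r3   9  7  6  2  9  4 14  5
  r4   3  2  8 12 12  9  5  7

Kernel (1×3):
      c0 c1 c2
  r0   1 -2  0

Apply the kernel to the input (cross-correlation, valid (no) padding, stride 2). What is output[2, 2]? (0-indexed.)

The receptive field on the input at this output position is [12 9 5]. Elementwise product with the kernel and sum: 12·1 + 9·-2.

-6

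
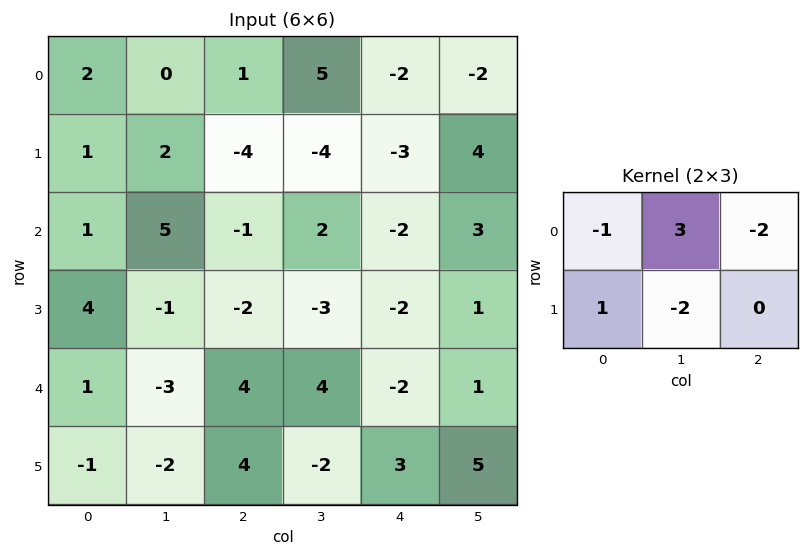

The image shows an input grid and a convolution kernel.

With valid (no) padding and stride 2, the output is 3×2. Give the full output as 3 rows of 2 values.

Output[0,0]: The receptive field on the input at this output position is [2 0 1 / 1 2 -4]. Elementwise product with the kernel and sum: 2·-1 + 0·3 + 1·-2 + 1·1 + 2·-2.
Output[0,1]: The receptive field on the input at this output position is [1 5 -2 / -4 -4 -3]. Elementwise product with the kernel and sum: 1·-1 + 5·3 + -2·-2 + -4·1 + -4·-2.

-7 22
22 15
-15 20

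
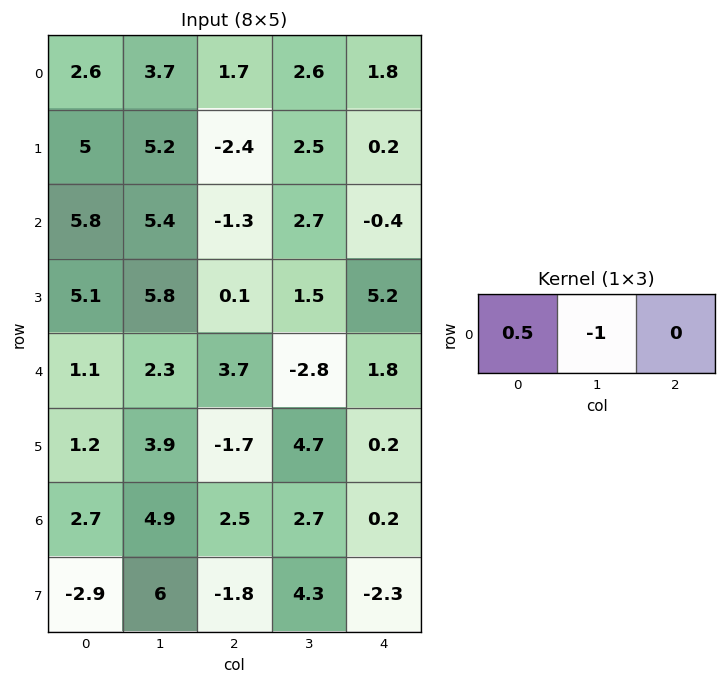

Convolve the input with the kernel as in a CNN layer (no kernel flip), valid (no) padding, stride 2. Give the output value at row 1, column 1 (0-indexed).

The receptive field on the input at this output position is [-1.3 2.7 -0.4]. Elementwise product with the kernel and sum: -1.3·0.5 + 2.7·-1.

-3.35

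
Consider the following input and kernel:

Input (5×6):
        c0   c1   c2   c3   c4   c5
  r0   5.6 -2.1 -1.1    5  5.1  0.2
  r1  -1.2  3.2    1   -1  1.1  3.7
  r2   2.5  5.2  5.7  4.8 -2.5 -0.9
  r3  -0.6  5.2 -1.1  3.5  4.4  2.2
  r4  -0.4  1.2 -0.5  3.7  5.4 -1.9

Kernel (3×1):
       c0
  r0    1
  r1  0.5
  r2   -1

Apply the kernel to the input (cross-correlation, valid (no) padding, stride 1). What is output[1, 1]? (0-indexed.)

The receptive field on the input at this output position is [3.2 / 5.2 / 5.2]. Elementwise product with the kernel and sum: 3.2·1 + 5.2·0.5 + 5.2·-1.

0.6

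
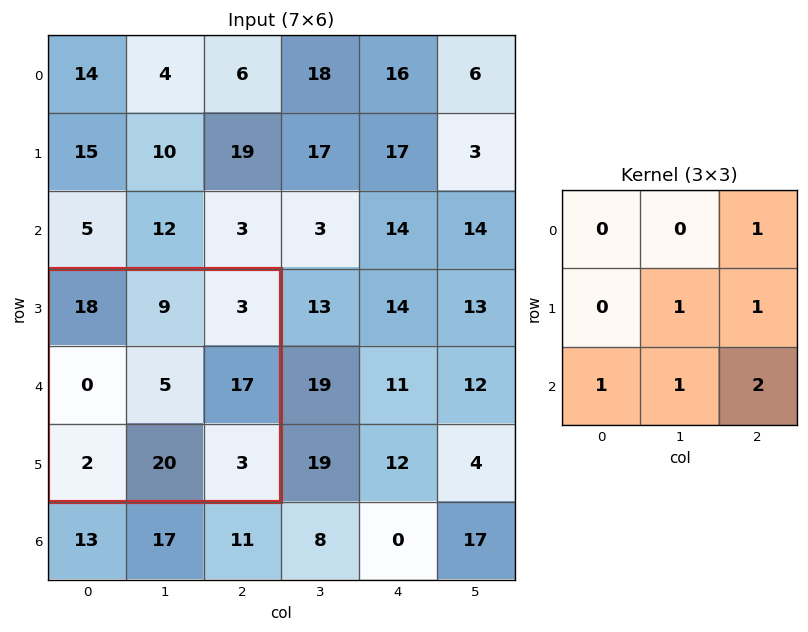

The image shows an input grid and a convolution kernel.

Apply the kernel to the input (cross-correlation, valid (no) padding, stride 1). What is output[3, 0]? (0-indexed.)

53

The receptive field on the input at this output position is [18 9 3 / 0 5 17 / 2 20 3]. Elementwise product with the kernel and sum: 3·1 + 5·1 + 17·1 + 2·1 + 20·1 + 3·2.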